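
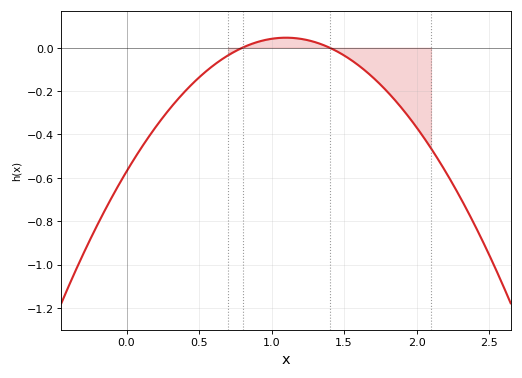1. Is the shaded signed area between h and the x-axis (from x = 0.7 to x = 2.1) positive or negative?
negative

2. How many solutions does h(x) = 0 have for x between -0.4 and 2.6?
2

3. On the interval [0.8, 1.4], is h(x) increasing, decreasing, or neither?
neither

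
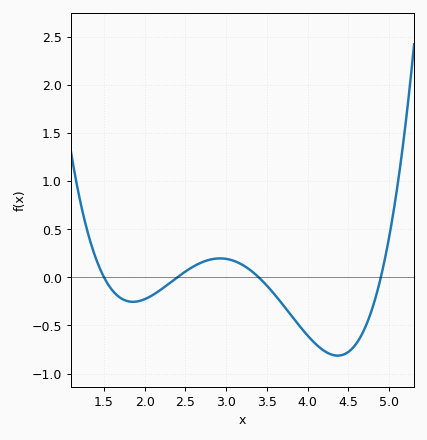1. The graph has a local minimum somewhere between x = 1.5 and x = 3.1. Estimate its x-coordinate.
1.9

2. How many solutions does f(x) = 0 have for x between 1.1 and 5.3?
4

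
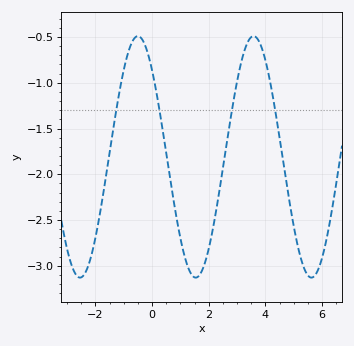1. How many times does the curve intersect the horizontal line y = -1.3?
4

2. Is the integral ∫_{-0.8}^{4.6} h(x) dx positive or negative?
negative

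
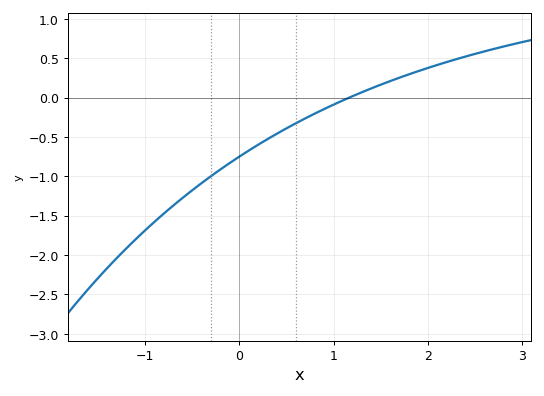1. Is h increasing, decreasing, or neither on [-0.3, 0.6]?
increasing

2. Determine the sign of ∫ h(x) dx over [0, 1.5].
negative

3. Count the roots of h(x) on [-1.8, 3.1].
1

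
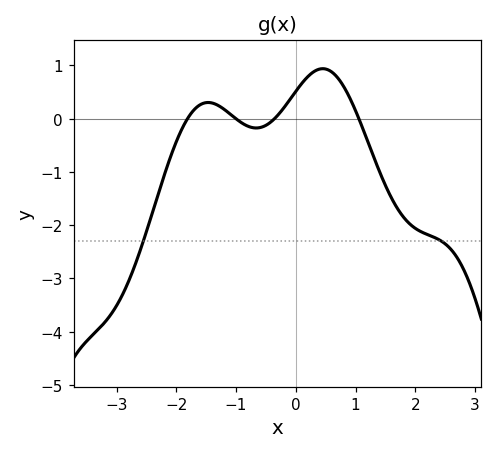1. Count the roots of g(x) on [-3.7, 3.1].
4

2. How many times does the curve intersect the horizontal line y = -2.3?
2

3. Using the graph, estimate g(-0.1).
0.358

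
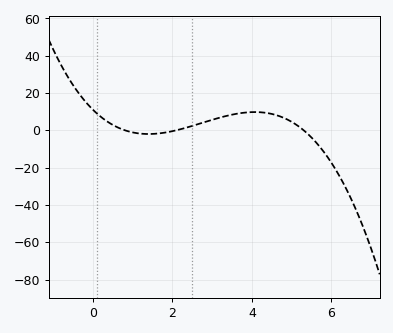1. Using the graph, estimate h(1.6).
-1.82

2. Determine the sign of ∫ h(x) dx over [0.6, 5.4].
positive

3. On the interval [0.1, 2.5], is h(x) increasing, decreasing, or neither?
neither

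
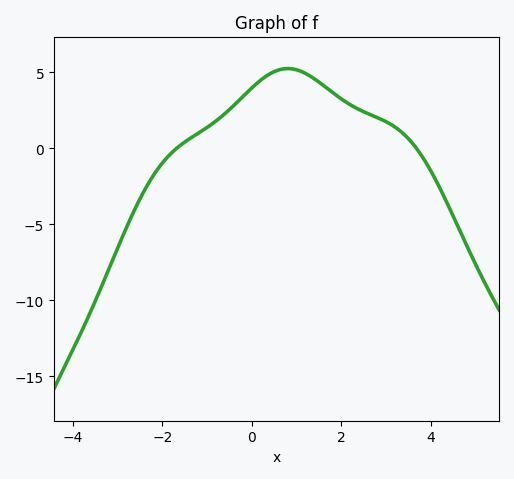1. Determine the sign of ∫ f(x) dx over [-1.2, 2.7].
positive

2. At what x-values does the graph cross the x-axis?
-1.68, 3.67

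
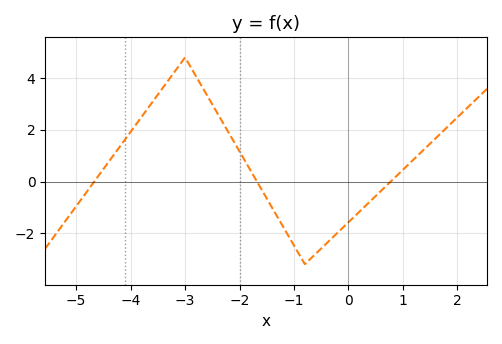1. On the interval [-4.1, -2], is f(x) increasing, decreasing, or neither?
neither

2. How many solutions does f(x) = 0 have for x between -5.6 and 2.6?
3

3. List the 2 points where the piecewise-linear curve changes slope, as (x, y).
(-3, 4.8); (-0.8, -3.2)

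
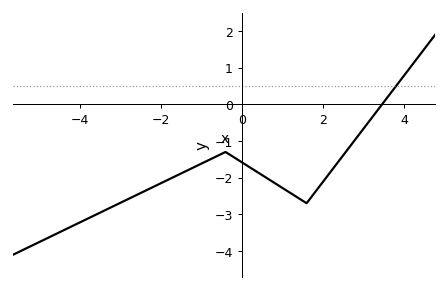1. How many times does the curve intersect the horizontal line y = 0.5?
1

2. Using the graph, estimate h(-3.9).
-3.2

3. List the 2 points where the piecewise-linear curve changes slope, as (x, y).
(-0.4, -1.3); (1.6, -2.7)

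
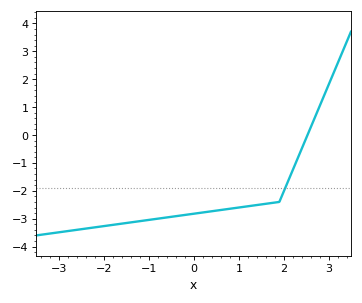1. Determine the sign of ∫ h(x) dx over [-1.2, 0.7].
negative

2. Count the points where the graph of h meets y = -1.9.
1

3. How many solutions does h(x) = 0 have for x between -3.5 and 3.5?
1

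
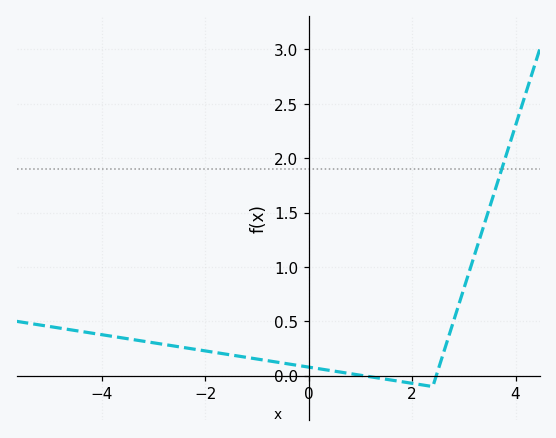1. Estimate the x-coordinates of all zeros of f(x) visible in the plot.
1.06, 2.47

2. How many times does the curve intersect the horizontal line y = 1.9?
1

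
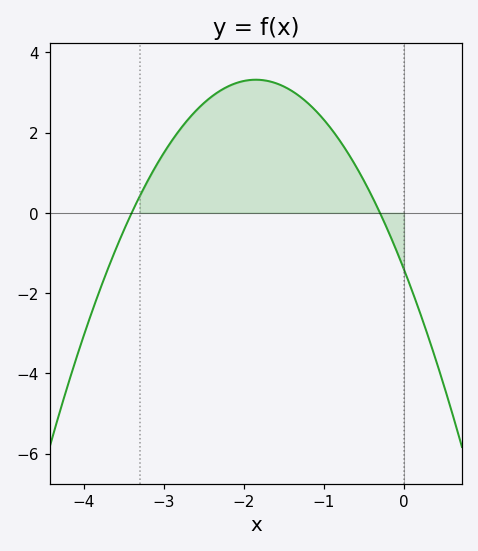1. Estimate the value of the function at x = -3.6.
-1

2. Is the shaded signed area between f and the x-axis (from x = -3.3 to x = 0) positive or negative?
positive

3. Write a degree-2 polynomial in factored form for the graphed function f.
y = -1.38(x + 3.4)(x + 0.3)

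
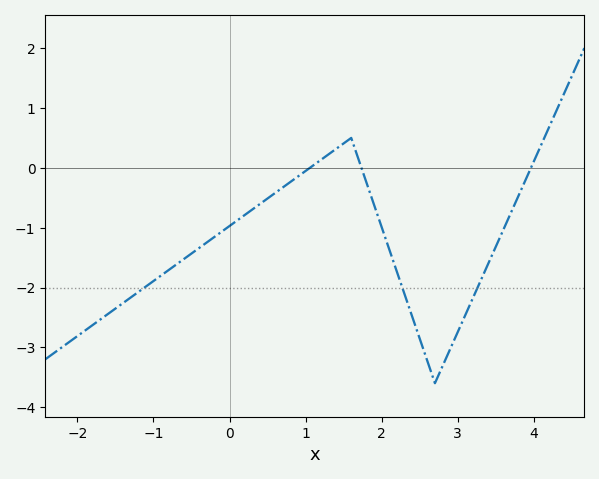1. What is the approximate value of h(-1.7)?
-2.5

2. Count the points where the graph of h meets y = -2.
3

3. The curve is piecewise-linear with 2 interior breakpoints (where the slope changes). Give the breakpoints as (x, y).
(1.6, 0.5); (2.7, -3.6)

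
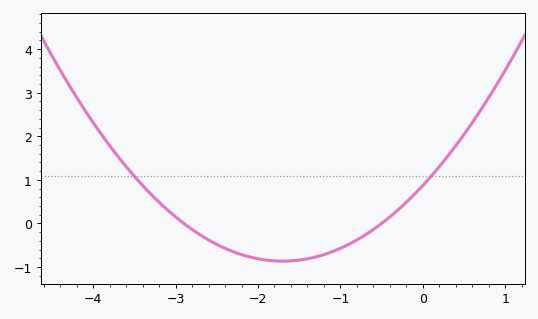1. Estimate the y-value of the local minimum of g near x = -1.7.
-0.9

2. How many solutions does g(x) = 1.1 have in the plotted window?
2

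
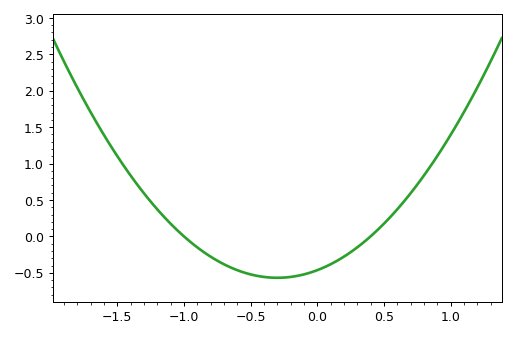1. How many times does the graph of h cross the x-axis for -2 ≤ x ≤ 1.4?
2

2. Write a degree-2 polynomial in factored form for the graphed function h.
y = 1.16(x + 1)(x - 0.4)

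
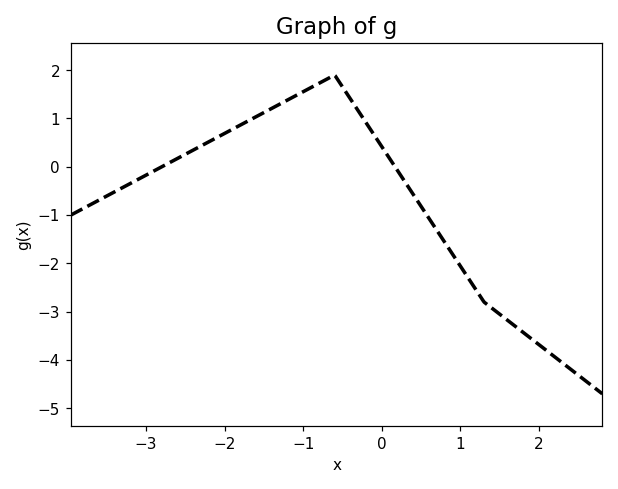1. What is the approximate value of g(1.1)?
-2.31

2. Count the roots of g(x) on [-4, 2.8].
2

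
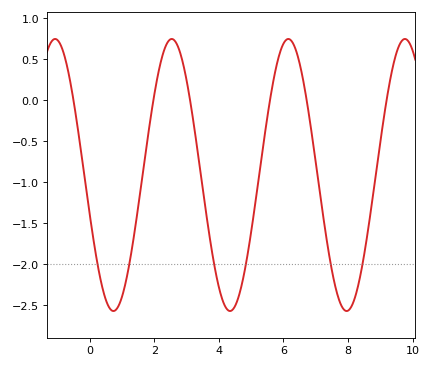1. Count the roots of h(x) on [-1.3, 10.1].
6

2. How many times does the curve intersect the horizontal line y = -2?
6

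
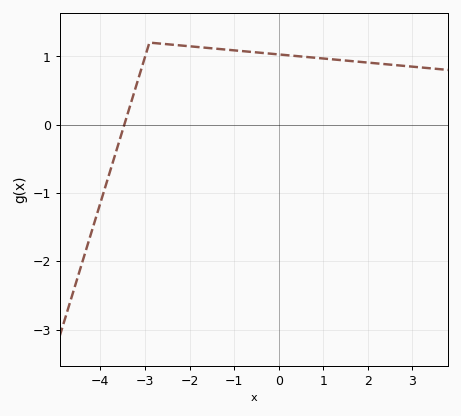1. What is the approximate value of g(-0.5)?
1.06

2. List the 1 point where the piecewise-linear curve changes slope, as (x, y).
(-2.9, 1.2)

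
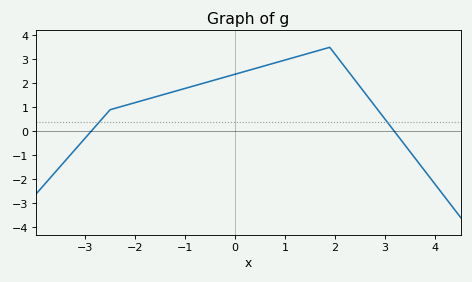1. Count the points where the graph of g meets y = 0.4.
2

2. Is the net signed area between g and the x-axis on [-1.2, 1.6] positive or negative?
positive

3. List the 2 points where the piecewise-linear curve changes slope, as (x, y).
(-2.5, 0.9); (1.9, 3.5)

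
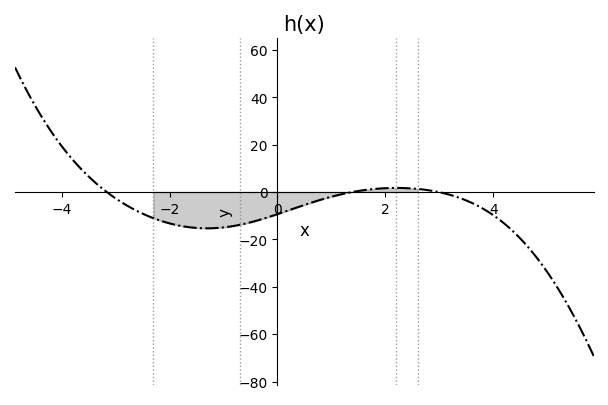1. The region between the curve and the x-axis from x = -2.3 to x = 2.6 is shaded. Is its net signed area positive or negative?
negative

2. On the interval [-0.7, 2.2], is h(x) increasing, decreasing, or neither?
increasing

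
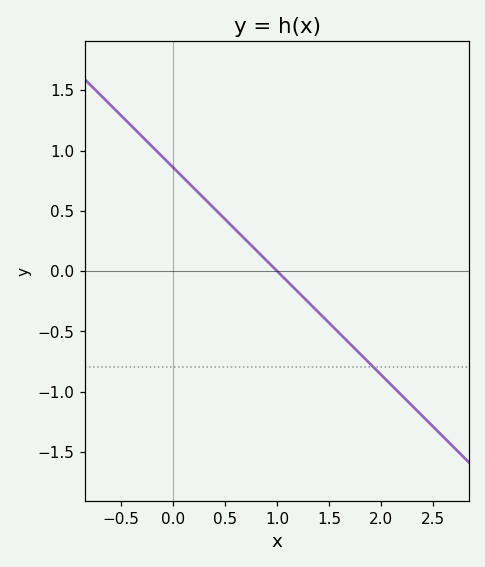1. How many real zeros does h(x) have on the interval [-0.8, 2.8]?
1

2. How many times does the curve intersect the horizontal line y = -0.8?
1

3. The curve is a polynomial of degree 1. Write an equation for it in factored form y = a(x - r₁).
y = -0.86(x - 1)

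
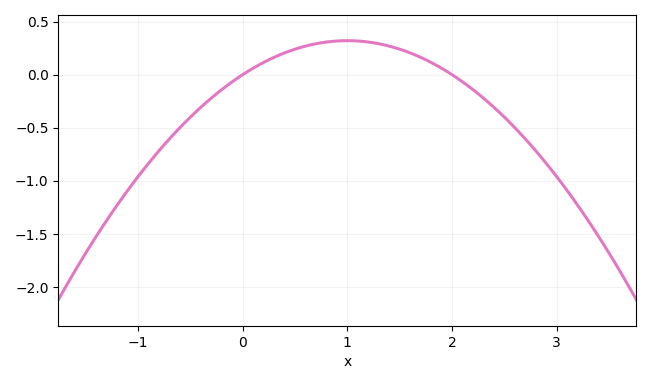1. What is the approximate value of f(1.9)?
0.05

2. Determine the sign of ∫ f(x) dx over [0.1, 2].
positive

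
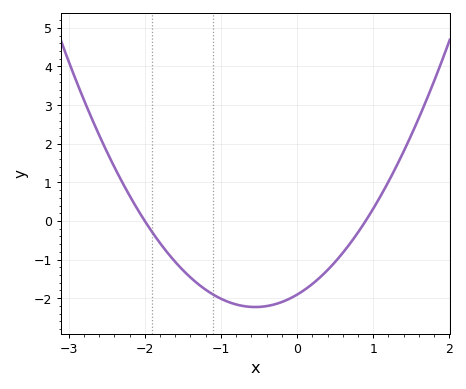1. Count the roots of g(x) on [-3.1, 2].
2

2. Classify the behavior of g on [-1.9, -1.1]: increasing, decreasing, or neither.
decreasing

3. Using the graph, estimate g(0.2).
-1.63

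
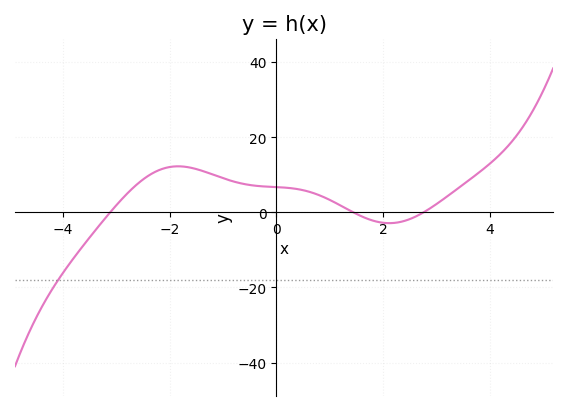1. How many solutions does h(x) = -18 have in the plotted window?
1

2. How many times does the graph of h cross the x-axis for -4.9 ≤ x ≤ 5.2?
3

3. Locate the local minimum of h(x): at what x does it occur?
2.11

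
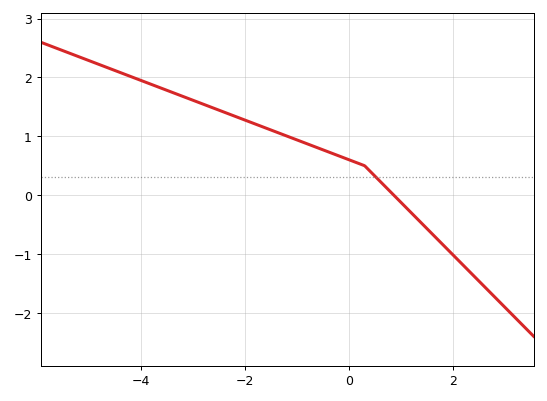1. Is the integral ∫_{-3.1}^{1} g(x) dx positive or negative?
positive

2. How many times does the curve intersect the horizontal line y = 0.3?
1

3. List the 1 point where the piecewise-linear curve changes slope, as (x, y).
(0.3, 0.5)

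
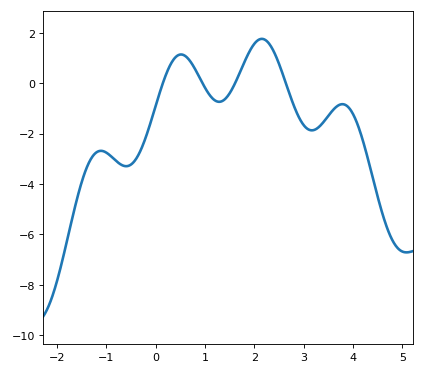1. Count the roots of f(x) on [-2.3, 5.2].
4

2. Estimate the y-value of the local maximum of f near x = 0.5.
1.2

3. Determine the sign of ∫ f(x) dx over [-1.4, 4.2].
negative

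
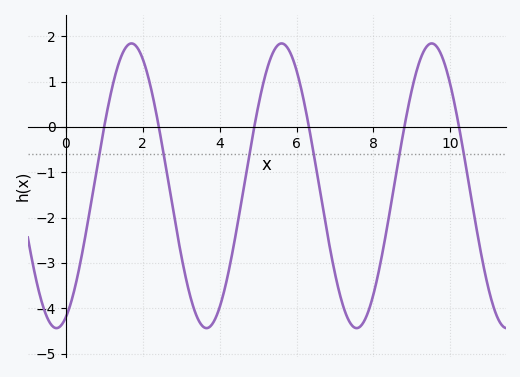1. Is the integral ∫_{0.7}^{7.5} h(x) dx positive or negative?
negative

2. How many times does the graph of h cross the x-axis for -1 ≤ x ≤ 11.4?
6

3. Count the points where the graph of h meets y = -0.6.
6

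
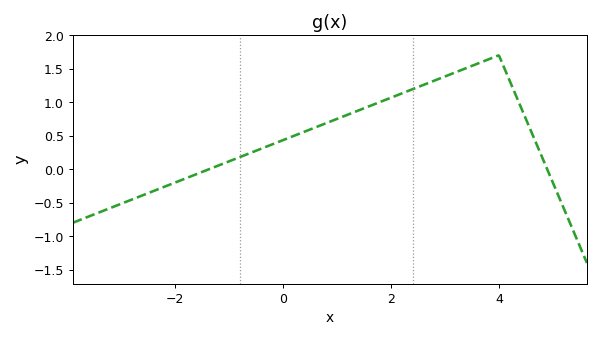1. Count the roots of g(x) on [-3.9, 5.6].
2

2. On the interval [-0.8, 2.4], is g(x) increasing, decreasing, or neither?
increasing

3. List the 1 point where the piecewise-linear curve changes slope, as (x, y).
(4, 1.7)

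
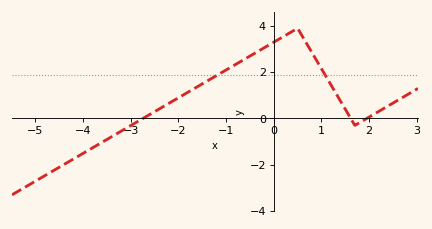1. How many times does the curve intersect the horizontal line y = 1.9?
2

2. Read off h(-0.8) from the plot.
2.34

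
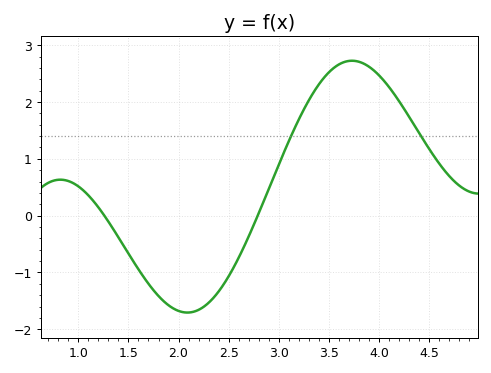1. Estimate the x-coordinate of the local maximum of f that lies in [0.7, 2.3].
0.8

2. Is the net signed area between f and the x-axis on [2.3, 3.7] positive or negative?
positive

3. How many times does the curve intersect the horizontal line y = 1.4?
2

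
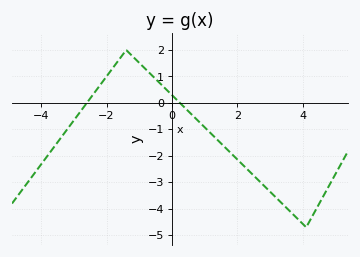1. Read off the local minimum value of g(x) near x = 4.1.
-4.7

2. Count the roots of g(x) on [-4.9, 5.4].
2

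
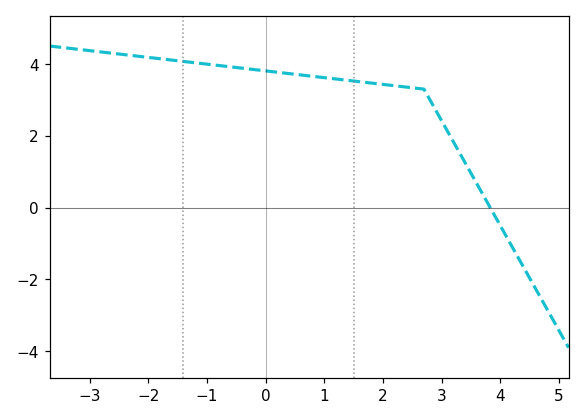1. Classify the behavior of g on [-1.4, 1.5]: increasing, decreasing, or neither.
decreasing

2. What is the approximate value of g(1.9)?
3.45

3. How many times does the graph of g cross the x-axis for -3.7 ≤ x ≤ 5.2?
1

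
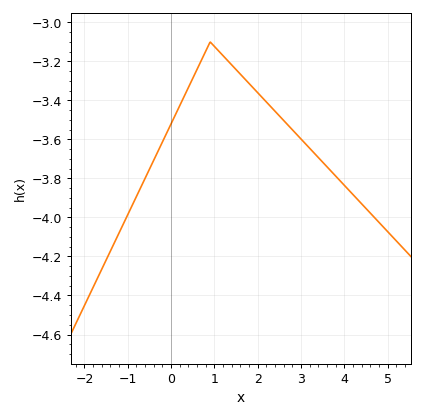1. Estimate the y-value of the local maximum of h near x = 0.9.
-3.1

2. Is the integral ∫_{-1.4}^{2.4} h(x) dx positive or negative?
negative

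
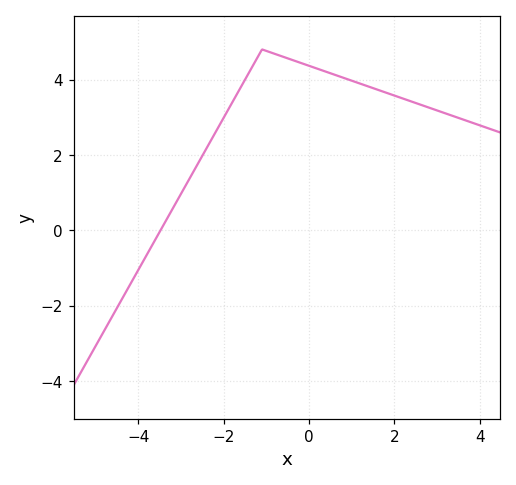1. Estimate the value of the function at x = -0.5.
4.6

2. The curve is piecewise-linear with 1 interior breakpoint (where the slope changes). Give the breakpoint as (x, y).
(-1.1, 4.8)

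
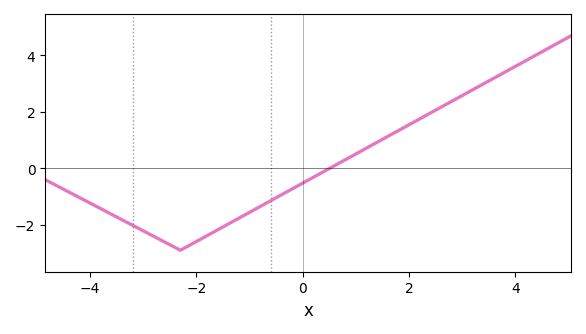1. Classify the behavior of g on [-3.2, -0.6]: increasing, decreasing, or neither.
neither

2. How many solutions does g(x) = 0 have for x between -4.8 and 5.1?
1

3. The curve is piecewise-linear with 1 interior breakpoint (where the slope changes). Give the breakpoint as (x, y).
(-2.3, -2.9)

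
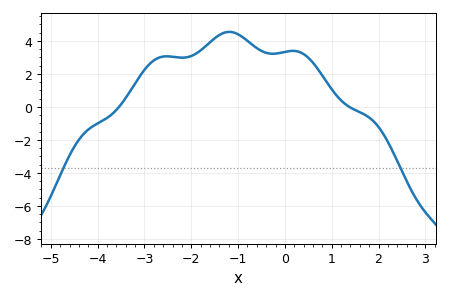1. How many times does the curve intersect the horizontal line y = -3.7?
2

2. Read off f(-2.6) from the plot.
3.05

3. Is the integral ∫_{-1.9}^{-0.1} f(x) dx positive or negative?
positive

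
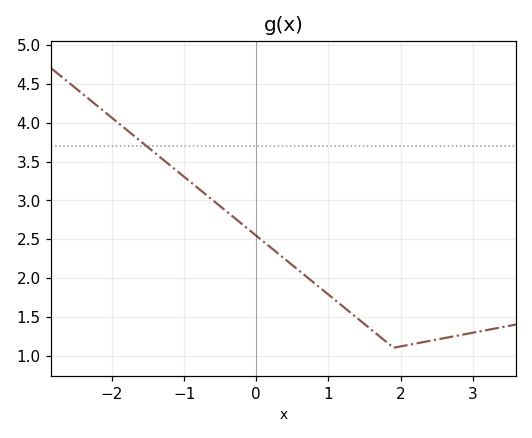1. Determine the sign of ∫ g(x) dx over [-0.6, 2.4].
positive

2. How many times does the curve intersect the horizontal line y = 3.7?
1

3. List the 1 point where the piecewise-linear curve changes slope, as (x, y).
(1.9, 1.1)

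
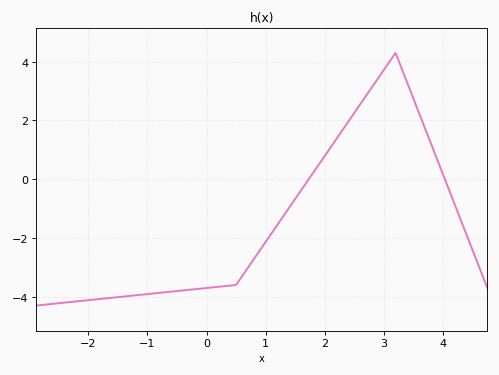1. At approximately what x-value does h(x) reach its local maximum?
3.2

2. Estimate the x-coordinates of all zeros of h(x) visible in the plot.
1.8, 4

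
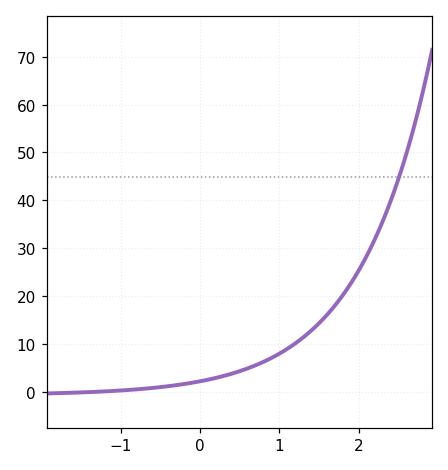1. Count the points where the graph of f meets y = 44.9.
1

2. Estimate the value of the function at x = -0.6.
0.799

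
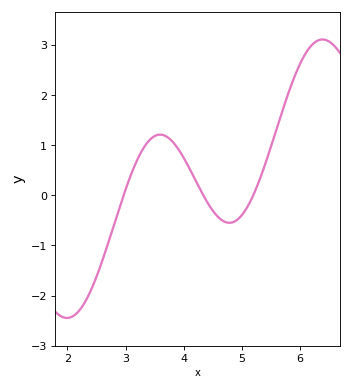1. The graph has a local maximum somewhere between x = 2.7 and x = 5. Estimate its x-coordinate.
3.59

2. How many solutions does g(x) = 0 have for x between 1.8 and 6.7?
3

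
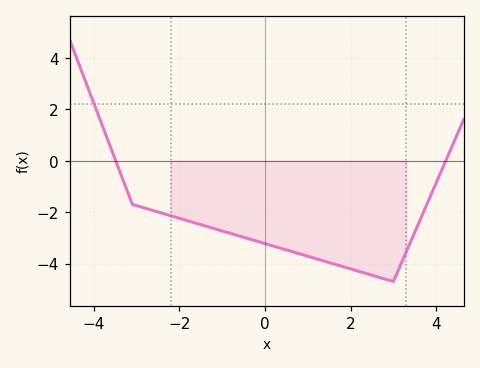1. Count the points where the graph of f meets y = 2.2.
1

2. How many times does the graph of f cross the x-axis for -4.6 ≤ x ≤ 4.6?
2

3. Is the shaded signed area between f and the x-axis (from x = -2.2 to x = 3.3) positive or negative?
negative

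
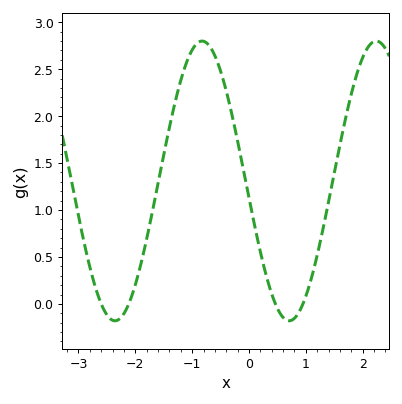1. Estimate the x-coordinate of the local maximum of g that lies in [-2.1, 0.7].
-0.826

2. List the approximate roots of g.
-2.6, -2.12, 0.465, 0.95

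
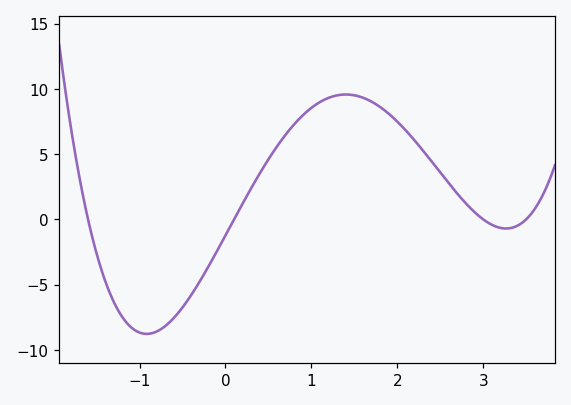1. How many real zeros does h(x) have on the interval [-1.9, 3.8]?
4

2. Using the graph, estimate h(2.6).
3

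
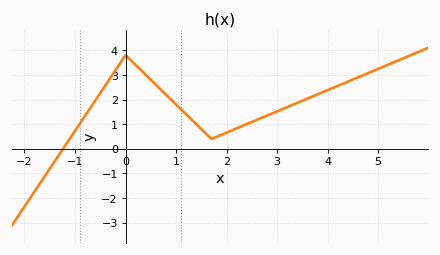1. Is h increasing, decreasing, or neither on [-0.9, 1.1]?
neither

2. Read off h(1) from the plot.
1.8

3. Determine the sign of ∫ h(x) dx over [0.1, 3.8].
positive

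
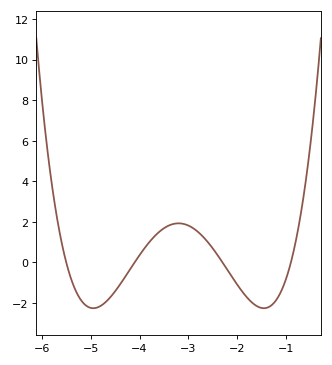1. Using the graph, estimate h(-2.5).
0.6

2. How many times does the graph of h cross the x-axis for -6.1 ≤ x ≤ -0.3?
4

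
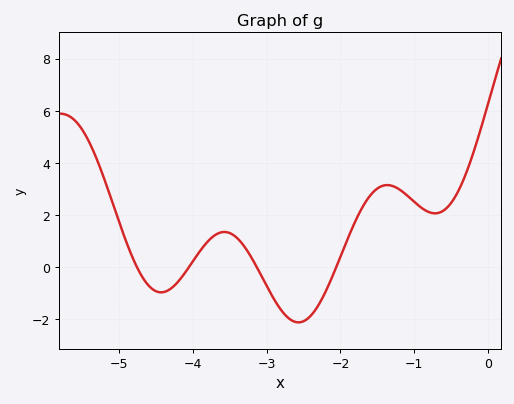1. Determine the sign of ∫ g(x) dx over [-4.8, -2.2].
negative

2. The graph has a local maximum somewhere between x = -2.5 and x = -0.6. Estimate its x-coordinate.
-1.37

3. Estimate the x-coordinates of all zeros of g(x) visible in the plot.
-4.76, -4.05, -3.14, -2.06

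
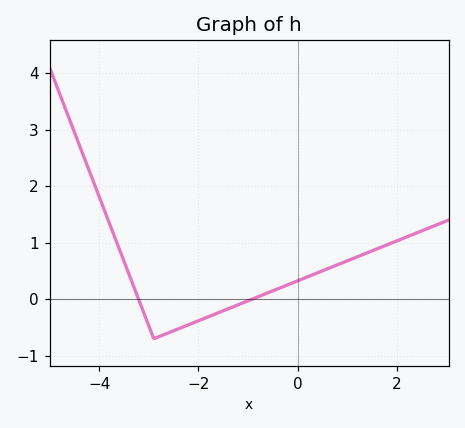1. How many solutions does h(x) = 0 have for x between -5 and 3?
2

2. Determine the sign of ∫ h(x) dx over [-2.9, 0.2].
negative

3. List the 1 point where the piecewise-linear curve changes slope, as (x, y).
(-2.9, -0.7)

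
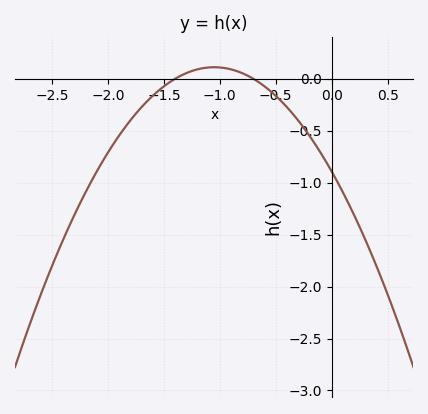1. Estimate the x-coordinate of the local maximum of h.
-1.05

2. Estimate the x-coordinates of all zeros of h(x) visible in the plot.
-1.4, -0.7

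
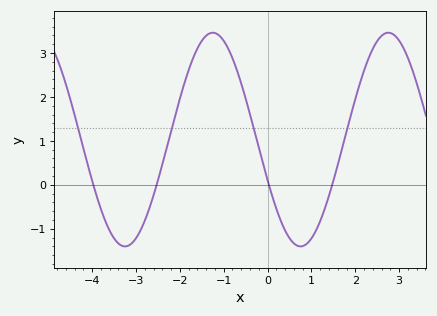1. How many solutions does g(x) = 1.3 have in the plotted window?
4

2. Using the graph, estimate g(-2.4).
0.5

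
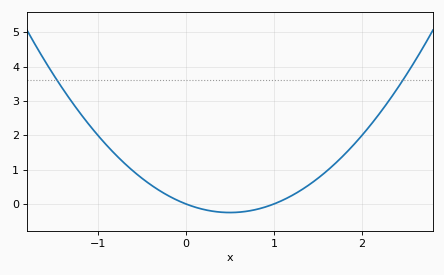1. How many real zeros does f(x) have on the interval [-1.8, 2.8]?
2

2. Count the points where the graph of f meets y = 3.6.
2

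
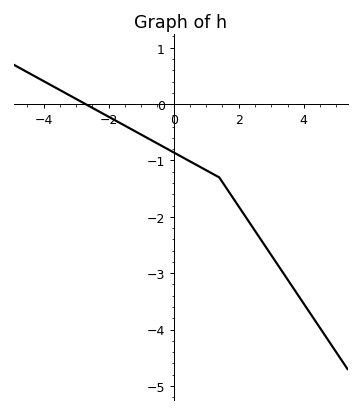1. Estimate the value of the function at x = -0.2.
-0.794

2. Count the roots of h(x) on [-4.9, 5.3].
1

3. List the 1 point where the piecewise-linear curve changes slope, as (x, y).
(1.4, -1.3)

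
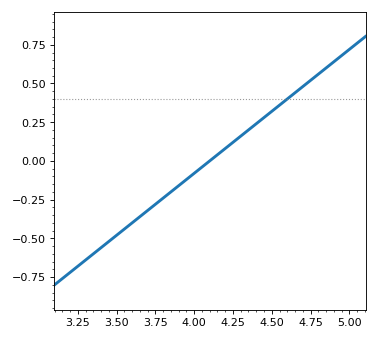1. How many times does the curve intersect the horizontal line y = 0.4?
1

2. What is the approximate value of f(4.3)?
0.16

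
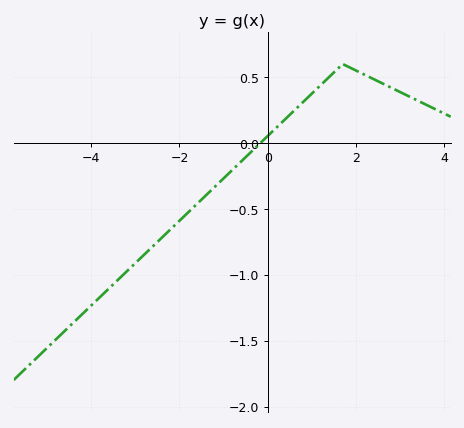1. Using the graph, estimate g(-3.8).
-1.17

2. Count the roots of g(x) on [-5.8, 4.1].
1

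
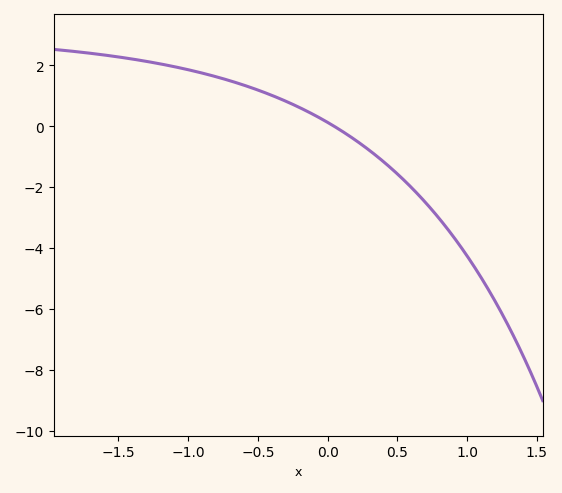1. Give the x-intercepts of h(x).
0.048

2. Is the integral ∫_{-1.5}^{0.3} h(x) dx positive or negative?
positive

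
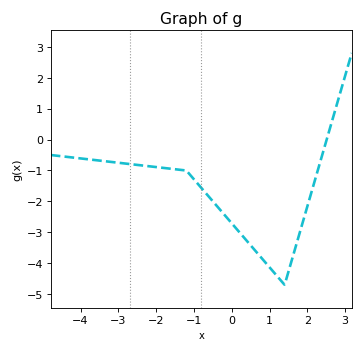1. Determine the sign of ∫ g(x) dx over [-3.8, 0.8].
negative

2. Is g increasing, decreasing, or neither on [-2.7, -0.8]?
decreasing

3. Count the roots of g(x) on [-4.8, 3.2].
1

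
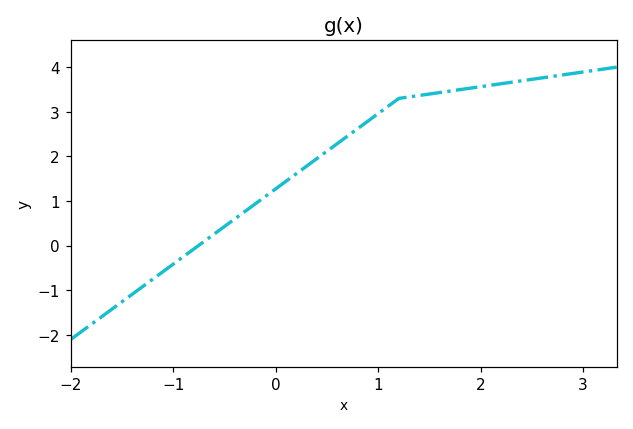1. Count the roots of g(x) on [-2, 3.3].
1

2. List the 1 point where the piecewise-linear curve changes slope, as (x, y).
(1.2, 3.3)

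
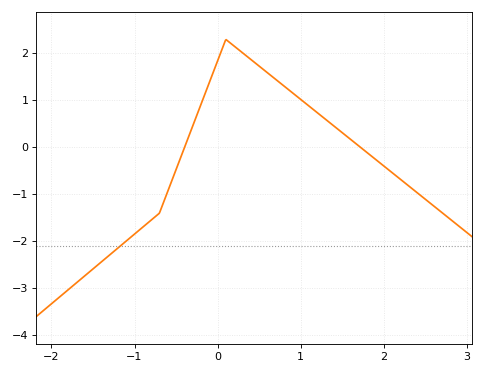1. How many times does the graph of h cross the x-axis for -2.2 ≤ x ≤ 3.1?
2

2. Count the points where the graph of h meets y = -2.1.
1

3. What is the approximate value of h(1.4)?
0.5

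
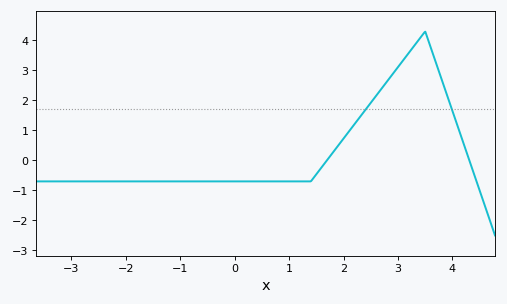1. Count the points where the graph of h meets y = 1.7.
2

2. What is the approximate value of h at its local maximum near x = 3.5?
4.3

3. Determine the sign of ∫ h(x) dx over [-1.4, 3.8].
positive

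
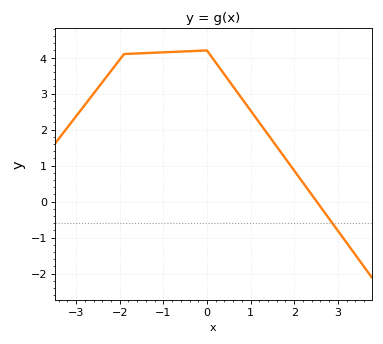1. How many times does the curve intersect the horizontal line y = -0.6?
1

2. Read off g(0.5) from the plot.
3.37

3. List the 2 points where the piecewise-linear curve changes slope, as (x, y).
(-1.9, 4.1); (0, 4.2)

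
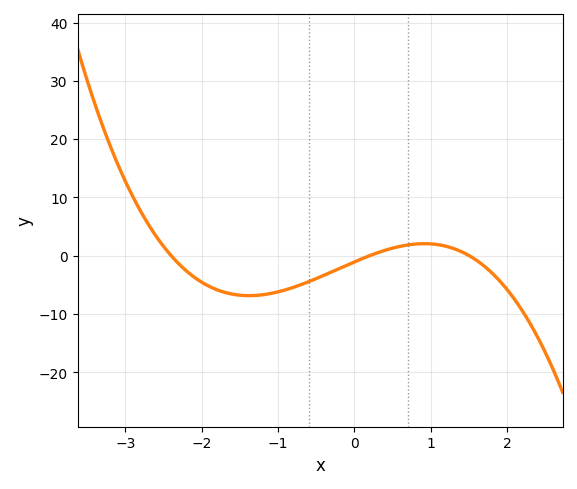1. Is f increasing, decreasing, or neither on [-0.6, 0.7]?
increasing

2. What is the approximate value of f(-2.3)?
-1.41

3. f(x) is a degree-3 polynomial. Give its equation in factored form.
y = -1.48(x + 2.4)(x - 0.2)(x - 1.5)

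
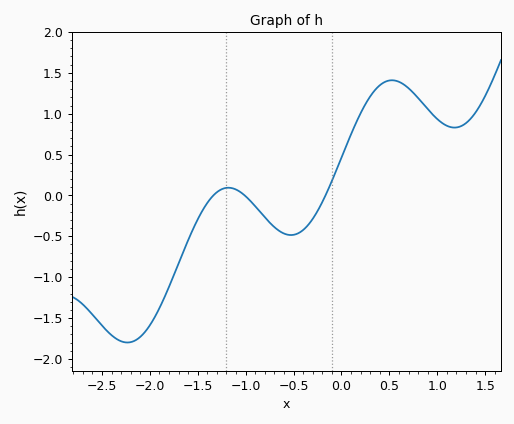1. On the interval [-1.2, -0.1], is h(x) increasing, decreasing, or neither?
neither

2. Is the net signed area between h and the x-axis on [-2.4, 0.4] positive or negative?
negative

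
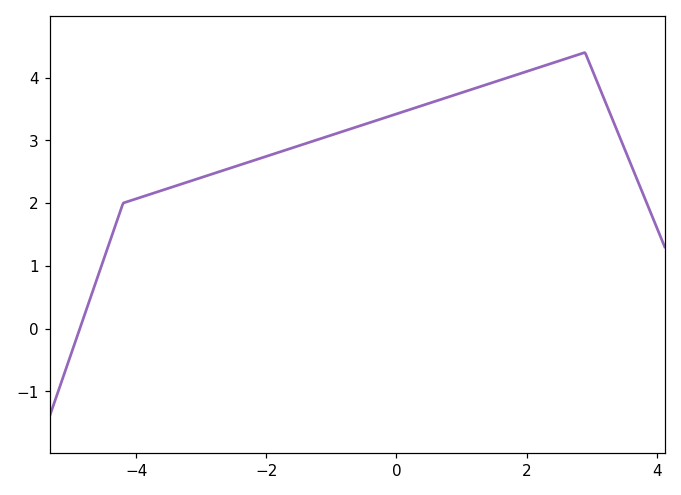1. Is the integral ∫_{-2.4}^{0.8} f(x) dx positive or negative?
positive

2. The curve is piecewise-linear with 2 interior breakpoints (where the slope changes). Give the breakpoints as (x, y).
(-4.2, 2); (2.9, 4.4)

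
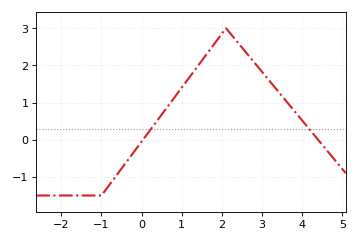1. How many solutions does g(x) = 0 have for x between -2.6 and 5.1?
2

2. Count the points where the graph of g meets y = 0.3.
2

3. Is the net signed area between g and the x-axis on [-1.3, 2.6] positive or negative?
positive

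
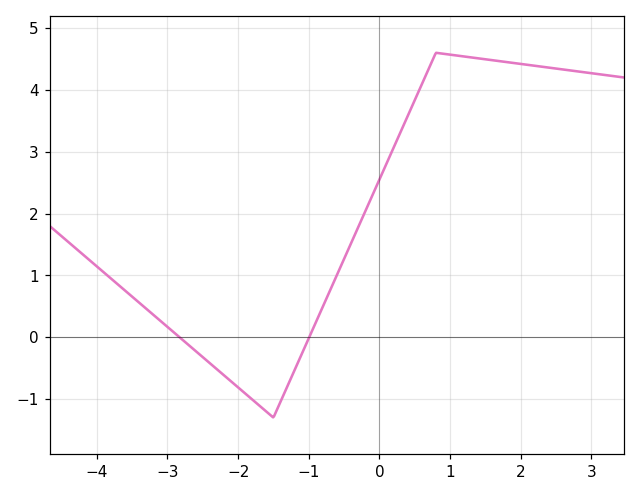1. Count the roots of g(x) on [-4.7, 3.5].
2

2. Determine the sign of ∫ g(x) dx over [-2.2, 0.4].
positive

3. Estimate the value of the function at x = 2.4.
4.4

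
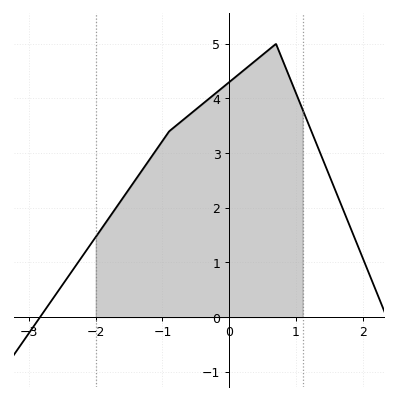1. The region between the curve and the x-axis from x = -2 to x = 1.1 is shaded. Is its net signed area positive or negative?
positive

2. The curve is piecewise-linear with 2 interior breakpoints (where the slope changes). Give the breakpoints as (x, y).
(-0.9, 3.4); (0.7, 5)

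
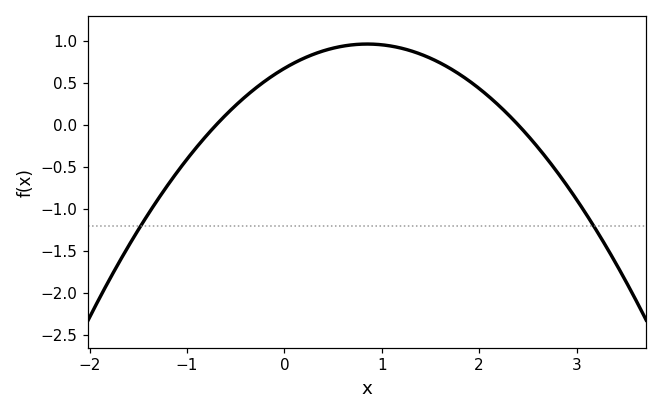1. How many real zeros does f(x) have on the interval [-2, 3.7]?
2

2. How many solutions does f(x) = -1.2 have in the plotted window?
2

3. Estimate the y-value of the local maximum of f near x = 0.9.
0.95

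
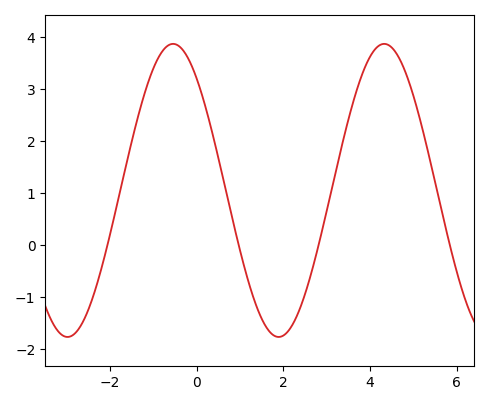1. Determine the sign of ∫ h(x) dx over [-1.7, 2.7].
positive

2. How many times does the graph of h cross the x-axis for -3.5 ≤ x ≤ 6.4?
4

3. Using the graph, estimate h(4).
3.6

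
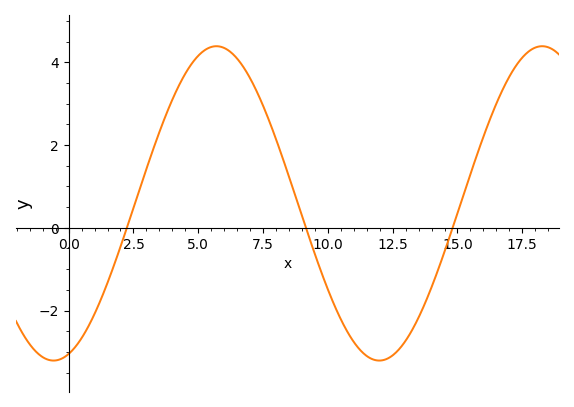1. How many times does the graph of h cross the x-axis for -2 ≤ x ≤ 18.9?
3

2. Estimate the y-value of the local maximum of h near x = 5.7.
4.39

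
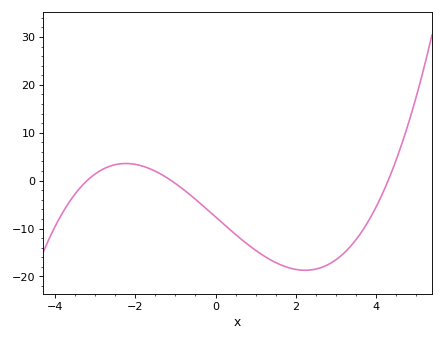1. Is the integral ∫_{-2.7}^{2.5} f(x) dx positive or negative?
negative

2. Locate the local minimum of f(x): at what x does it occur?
2.23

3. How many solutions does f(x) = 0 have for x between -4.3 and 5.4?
3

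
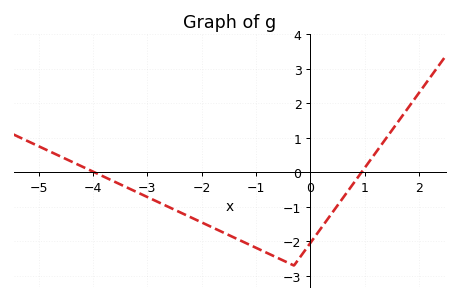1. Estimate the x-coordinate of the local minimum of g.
-0.301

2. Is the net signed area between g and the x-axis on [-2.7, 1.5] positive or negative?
negative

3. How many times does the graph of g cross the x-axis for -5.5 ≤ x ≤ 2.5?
2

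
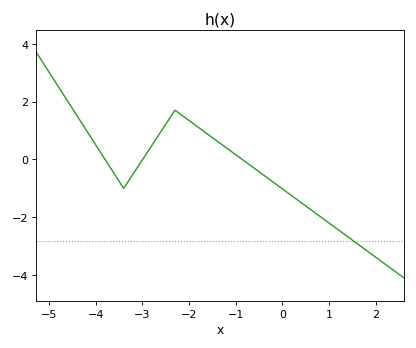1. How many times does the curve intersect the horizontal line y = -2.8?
1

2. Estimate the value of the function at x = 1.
-2.2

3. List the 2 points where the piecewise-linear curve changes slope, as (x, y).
(-3.4, -1); (-2.3, 1.7)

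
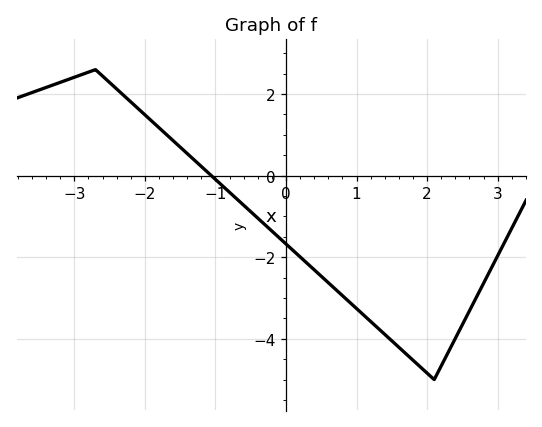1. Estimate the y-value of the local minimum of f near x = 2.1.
-5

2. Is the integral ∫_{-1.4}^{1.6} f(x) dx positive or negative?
negative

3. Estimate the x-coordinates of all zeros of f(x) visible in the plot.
-1.1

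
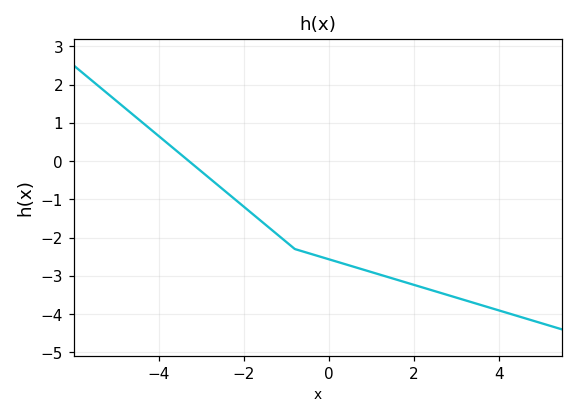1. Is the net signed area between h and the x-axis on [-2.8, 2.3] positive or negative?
negative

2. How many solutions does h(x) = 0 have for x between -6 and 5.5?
1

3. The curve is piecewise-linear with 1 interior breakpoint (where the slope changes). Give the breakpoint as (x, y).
(-0.8, -2.3)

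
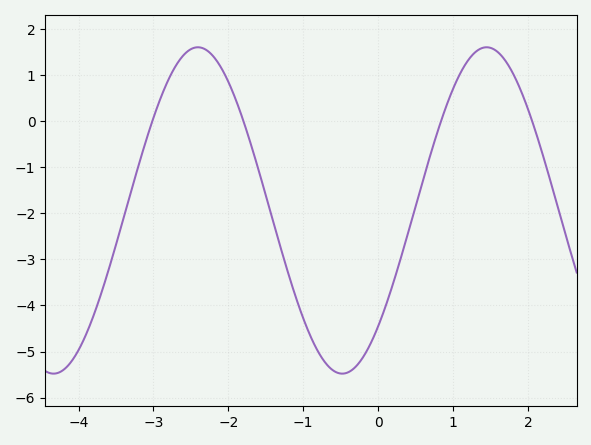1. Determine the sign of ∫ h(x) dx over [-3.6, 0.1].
negative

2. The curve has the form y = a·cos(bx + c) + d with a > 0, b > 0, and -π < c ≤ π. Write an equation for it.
y = 3.54cos(1.6x - 2.4) - 1.94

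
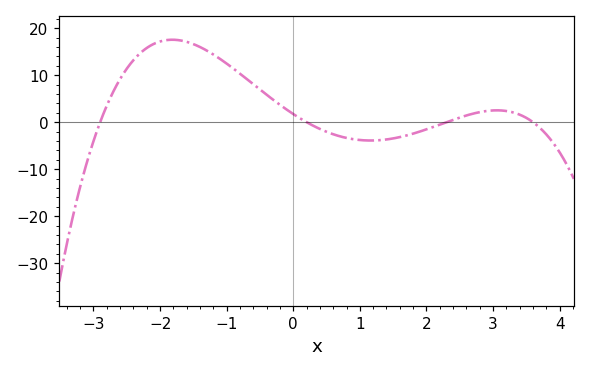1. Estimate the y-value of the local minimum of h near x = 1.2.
-4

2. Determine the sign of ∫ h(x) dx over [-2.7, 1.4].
positive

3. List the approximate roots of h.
-3, 0.2, 2.4, 3.6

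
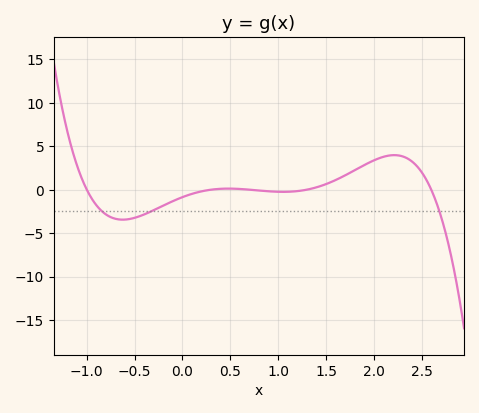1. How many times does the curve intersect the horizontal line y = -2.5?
3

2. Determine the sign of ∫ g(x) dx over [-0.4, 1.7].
negative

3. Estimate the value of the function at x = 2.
3.37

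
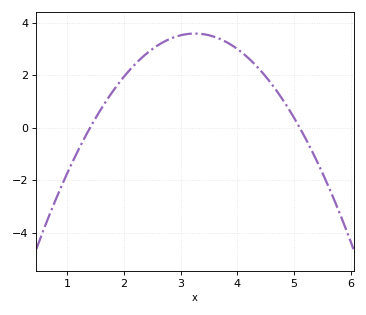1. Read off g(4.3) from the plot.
2.4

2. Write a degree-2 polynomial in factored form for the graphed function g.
y = -1.05(x - 1.4)(x - 5.1)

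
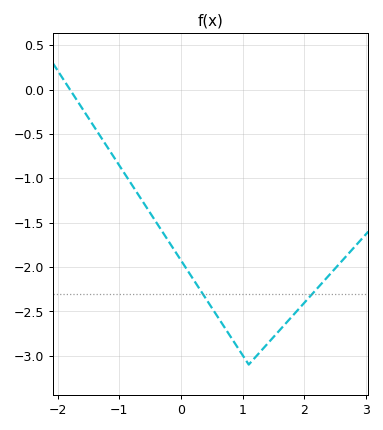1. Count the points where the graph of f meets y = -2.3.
2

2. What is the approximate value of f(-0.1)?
-1.8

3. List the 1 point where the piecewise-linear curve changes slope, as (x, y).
(1.1, -3.1)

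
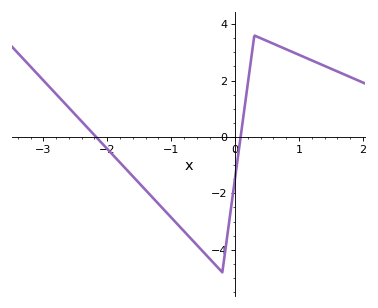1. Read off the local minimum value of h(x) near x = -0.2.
-4.8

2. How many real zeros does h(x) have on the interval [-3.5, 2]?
2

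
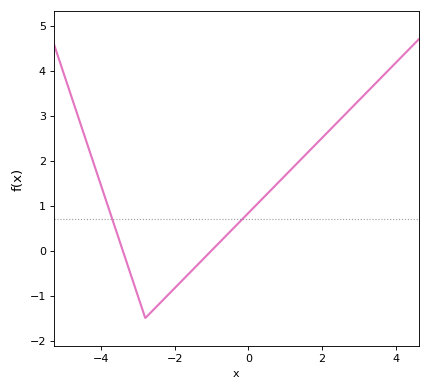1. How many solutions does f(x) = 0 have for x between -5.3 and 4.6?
2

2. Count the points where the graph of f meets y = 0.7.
2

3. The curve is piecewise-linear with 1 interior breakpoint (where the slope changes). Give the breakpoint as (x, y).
(-2.8, -1.5)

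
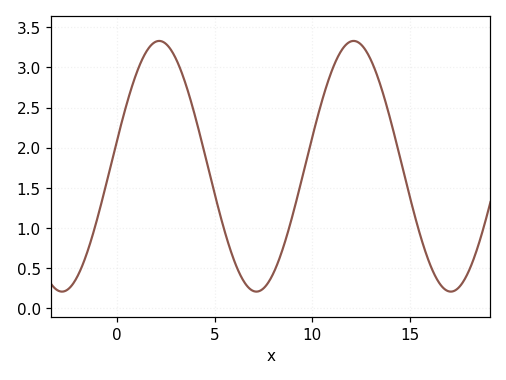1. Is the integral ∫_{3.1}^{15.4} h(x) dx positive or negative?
positive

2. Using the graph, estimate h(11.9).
3.3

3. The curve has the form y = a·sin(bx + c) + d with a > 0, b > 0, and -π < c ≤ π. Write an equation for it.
y = 1.56sin(0.63x + 0.21) + 1.77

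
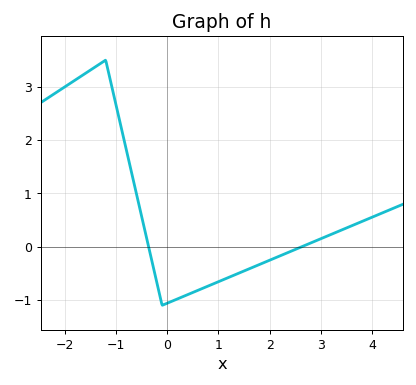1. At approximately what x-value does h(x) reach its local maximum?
-1.2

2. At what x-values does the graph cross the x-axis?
-0.4, 2.6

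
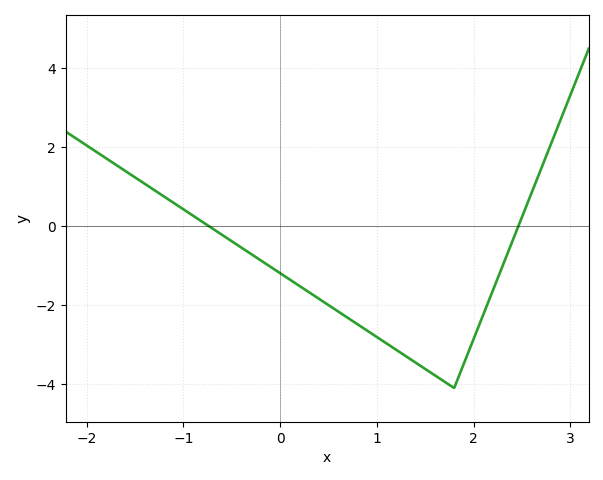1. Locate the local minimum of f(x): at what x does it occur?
1.8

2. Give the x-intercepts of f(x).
-0.734, 2.46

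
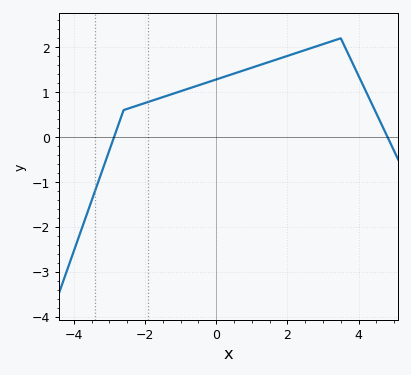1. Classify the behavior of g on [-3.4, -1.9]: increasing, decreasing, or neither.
increasing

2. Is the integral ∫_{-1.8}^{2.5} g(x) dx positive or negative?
positive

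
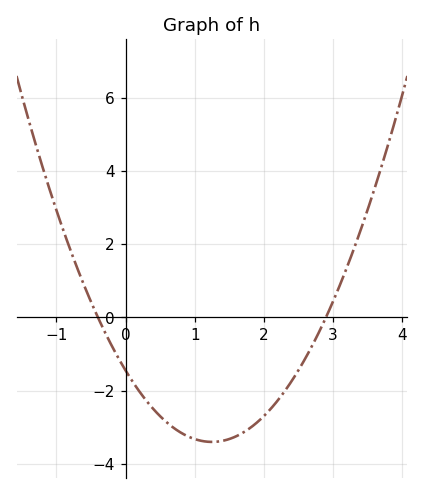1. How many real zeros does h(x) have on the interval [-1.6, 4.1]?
2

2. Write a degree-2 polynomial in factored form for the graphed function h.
y = 1.25(x + 0.4)(x - 2.9)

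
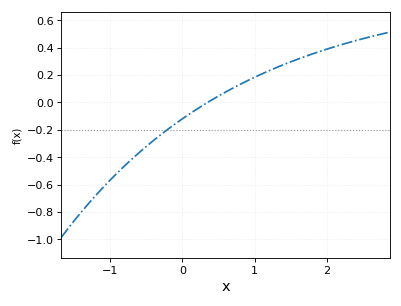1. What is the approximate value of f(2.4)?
0.451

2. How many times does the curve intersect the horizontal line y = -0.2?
1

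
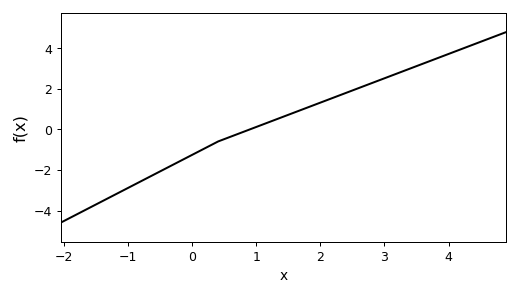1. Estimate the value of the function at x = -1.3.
-3.4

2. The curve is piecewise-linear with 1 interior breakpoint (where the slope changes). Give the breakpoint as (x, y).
(0.4, -0.6)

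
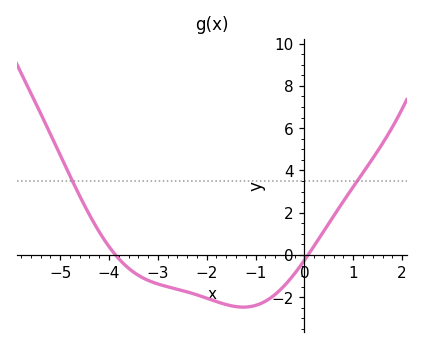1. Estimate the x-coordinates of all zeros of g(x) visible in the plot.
-3.87, 0.074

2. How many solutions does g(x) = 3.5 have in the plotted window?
2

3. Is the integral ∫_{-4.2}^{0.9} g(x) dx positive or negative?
negative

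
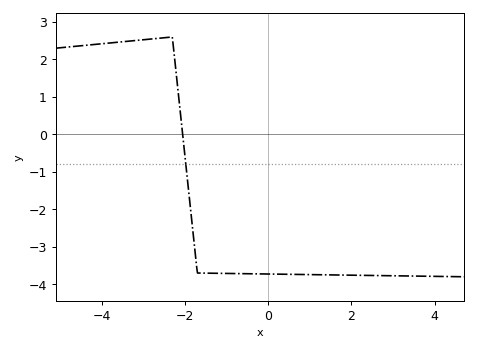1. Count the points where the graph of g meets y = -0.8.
1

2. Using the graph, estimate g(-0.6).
-3.7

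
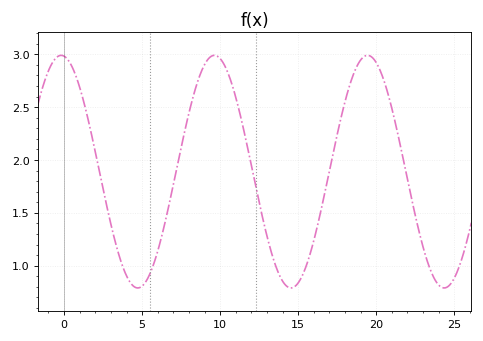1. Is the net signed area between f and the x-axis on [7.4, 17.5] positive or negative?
positive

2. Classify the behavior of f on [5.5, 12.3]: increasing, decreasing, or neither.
neither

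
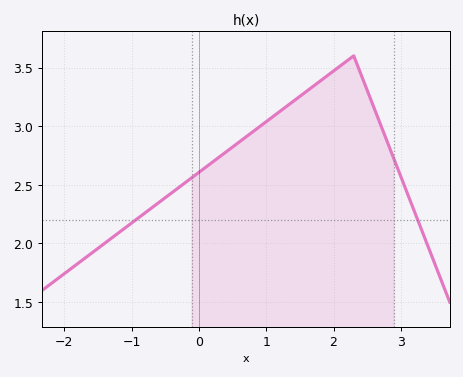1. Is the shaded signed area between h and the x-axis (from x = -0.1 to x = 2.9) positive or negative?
positive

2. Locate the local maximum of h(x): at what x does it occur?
2.3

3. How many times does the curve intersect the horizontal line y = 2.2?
2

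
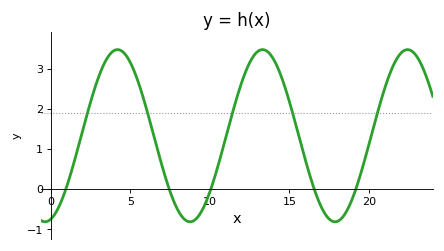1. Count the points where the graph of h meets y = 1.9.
5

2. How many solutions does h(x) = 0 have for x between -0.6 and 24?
5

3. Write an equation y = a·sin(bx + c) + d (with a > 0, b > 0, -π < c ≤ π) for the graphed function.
y = 2.14sin(0.69x - 1.3) + 1.33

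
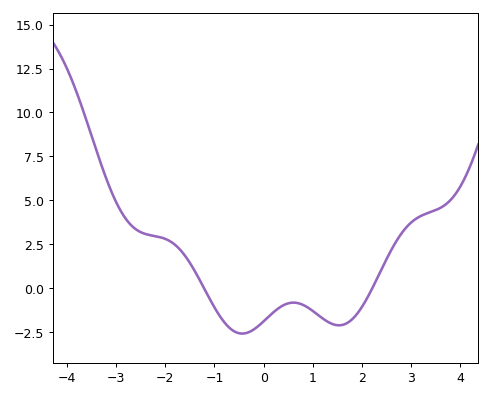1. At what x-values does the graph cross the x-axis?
-1.21, 2.21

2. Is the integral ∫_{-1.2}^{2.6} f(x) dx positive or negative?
negative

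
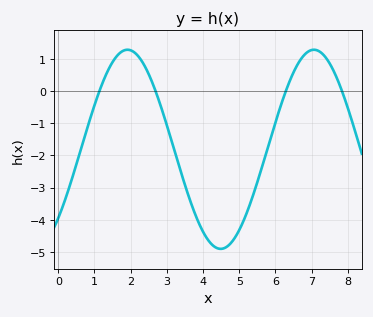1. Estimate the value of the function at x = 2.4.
0.748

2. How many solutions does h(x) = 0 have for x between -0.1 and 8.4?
4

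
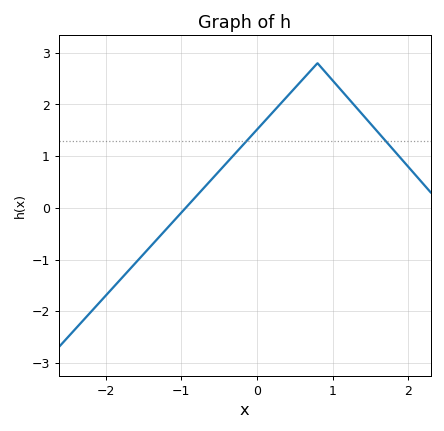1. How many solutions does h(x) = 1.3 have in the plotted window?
2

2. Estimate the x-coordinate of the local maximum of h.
0.801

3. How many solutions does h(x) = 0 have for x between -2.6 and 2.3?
1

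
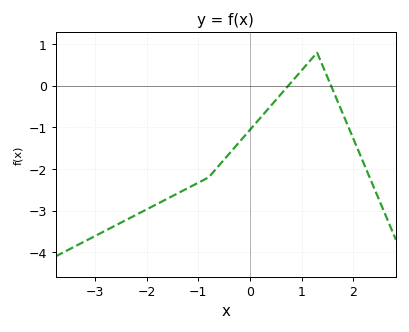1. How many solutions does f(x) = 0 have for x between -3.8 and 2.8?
2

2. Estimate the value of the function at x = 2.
-1.26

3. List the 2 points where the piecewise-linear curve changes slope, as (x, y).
(-0.8, -2.2); (1.3, 0.8)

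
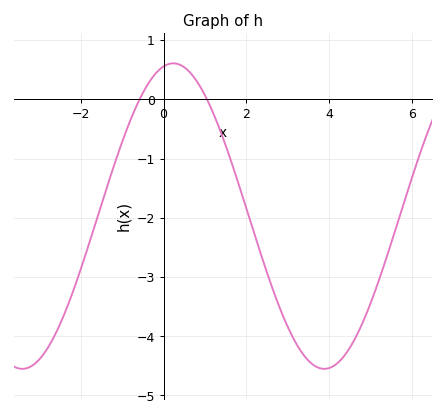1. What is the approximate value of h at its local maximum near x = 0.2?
0.61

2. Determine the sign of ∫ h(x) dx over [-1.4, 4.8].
negative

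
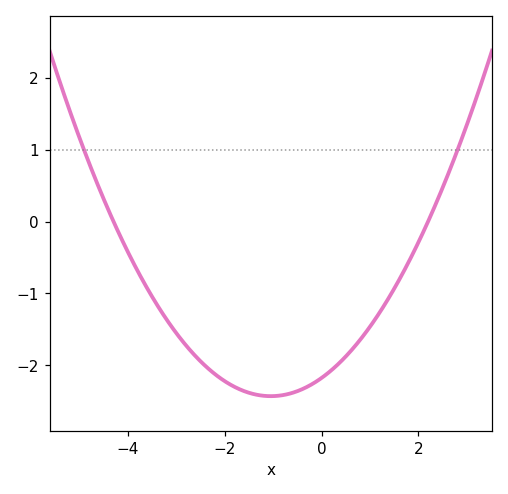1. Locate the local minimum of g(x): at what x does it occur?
-1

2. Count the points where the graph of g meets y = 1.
2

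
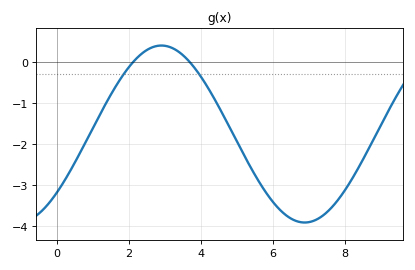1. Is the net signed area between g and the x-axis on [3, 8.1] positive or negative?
negative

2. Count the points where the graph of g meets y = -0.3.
2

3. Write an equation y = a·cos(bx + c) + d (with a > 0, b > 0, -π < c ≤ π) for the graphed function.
y = 2.16cos(0.79x - 2.3) - 1.76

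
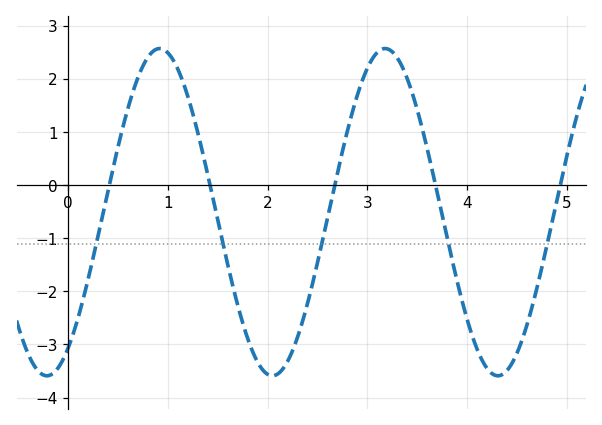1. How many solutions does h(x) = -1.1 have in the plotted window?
5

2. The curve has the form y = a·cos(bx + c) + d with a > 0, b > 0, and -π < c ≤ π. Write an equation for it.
y = 3.08cos(2.78x - 2.55) - 0.51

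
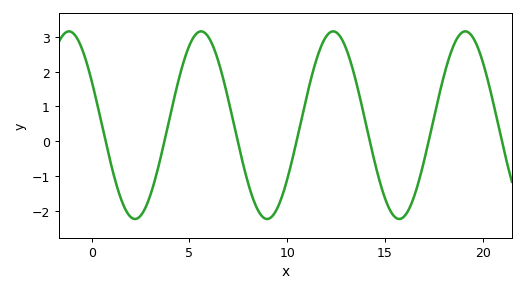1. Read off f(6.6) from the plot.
2.06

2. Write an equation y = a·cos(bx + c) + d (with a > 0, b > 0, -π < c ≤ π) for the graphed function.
y = 2.7cos(0.93x + 1.08) + 0.46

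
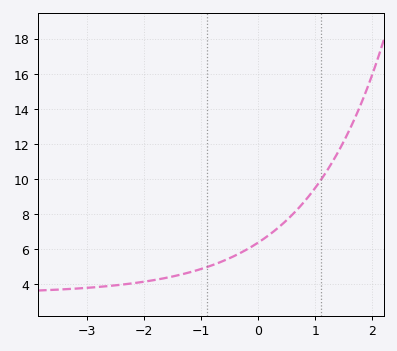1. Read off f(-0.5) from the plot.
5.4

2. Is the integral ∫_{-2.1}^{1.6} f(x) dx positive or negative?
positive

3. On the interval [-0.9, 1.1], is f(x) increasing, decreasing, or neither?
increasing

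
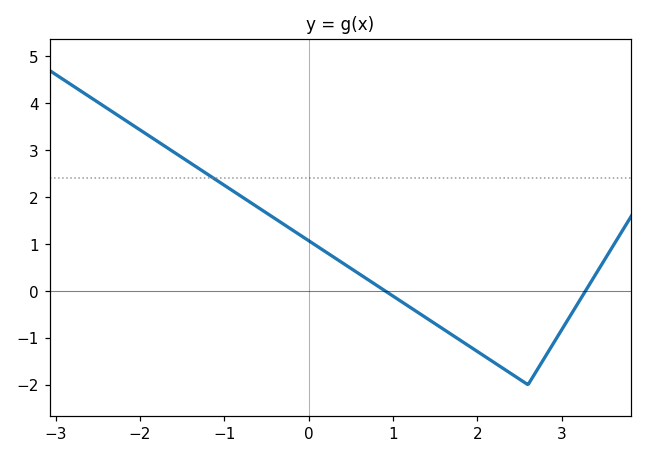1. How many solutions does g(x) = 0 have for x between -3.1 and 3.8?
2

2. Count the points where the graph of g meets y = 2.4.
1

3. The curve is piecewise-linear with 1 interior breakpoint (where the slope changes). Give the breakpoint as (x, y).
(2.6, -2)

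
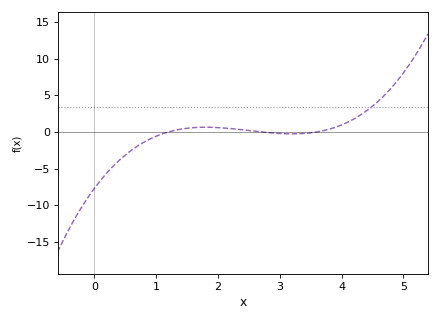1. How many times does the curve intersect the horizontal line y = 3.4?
1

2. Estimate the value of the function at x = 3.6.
0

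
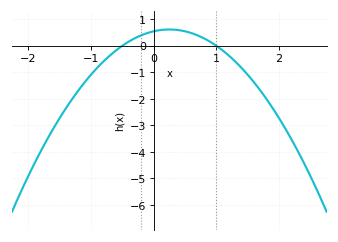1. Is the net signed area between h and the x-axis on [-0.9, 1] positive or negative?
positive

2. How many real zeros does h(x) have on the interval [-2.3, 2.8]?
2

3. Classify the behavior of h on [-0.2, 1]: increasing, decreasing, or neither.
neither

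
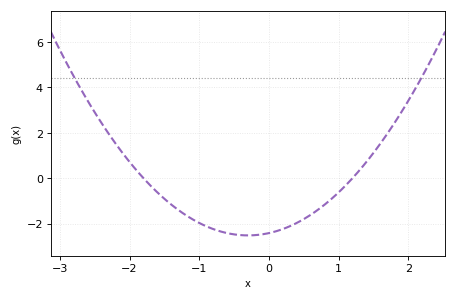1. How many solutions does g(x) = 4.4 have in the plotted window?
2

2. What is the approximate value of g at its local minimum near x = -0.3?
-2.52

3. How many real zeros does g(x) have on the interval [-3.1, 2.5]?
2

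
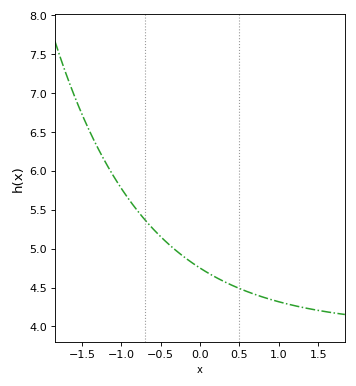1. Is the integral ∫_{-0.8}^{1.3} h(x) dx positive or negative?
positive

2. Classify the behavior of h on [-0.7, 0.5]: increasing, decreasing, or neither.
decreasing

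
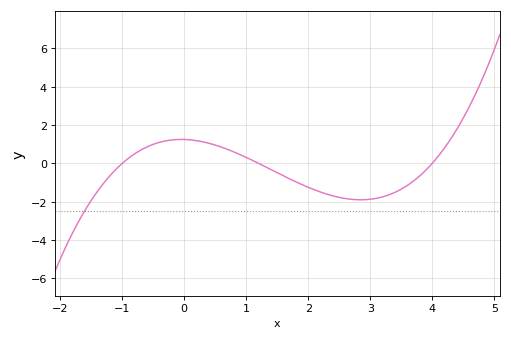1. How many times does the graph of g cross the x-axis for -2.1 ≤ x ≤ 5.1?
3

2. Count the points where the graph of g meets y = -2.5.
1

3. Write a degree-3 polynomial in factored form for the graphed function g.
y = 0.26(x + 1)(x - 1.2)(x - 4)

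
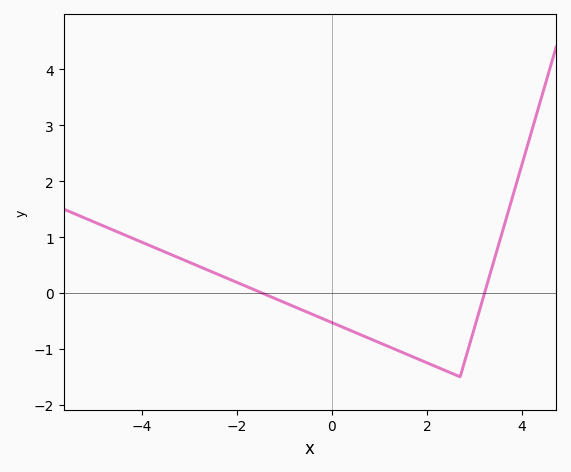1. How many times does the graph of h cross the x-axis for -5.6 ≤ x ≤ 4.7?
2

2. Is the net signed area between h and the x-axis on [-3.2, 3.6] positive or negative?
negative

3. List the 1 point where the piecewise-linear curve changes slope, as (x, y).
(2.7, -1.5)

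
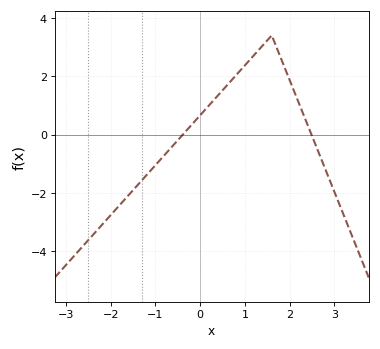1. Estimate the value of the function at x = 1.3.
2.8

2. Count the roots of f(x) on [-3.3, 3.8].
2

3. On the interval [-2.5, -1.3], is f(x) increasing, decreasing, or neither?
increasing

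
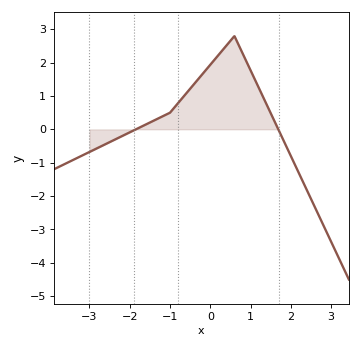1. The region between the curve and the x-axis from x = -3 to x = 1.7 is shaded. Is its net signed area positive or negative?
positive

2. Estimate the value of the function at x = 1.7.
-0.026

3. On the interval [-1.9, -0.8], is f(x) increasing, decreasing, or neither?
increasing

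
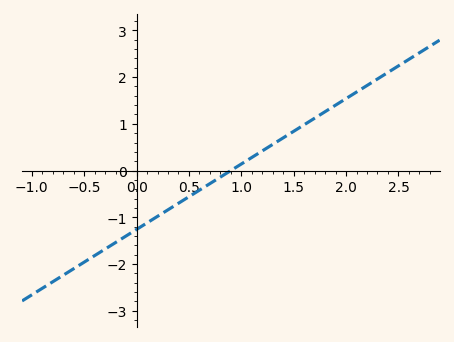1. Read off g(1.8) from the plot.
1.3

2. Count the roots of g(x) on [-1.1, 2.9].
1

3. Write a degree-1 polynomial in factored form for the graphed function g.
y = 1.4(x - 0.9)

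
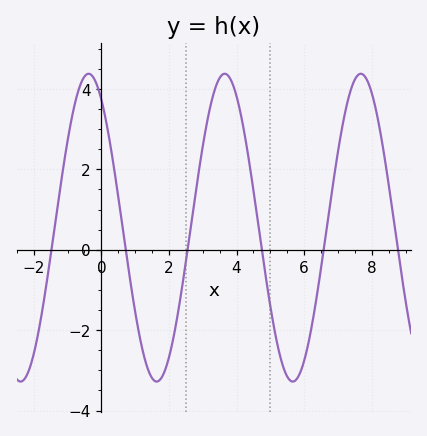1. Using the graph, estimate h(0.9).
-1.02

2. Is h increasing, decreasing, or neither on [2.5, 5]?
neither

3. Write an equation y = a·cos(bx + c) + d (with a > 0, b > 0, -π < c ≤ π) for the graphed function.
y = 3.83cos(1.56x + 0.59) + 0.55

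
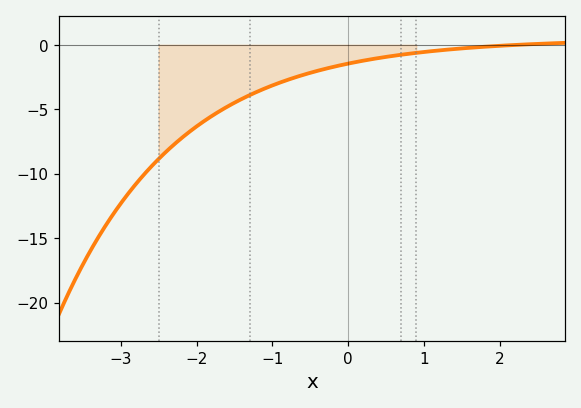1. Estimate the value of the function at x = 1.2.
-0.436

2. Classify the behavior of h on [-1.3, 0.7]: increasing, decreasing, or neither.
increasing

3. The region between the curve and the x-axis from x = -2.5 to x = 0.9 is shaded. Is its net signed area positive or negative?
negative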